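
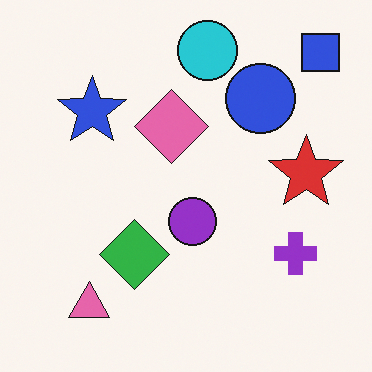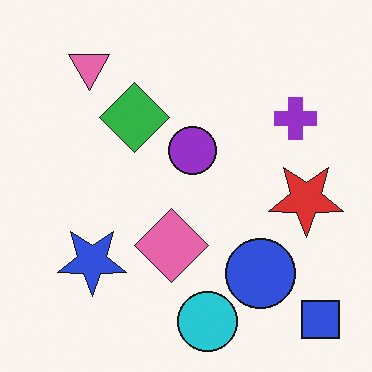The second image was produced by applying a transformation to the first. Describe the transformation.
The transformation is: flipped vertically (top ↔ bottom).

The cyan circle is in the top of the first image and the bottom of the second — shapes on opposite sides of the horizontal midline have swapped in a mirror flip.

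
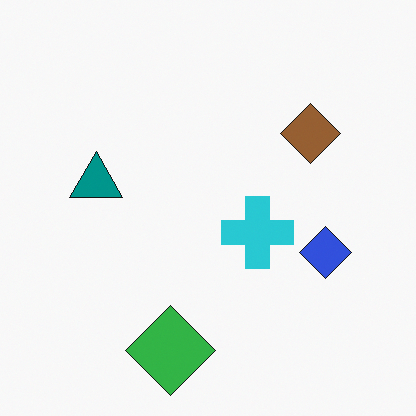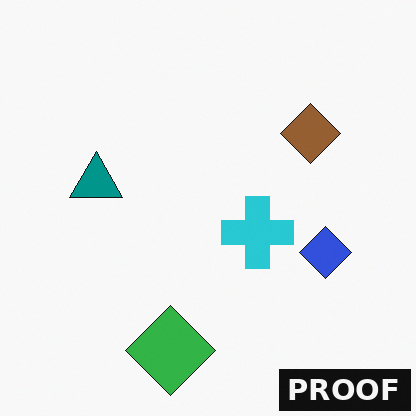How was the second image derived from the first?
The transformation is: watermarked with the text "PROOF" in the lower-right corner.

A dark label reading "PROOF" appears in the lower-right corner.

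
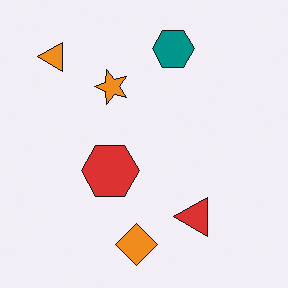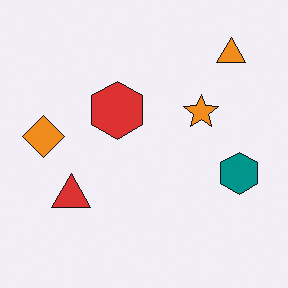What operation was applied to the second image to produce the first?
It was rotated 90° counter-clockwise.

The orange triangle sits in the top-right of the second image and the top-left of the first — consistent with a whole-image 90° counter-clockwise rotation.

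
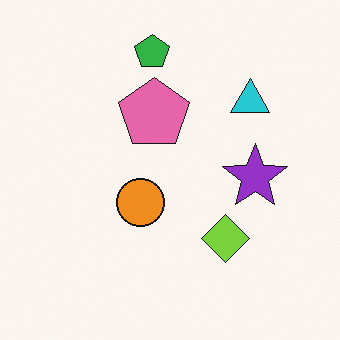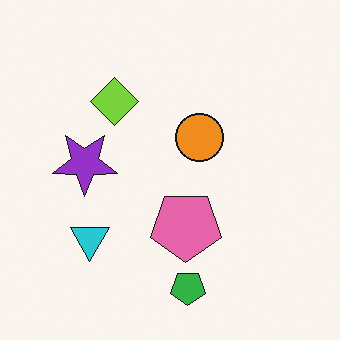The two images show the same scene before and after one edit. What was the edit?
The transformation is: rotated 180°.

The green pentagon sits in the top of the first image and the bottom of the second — consistent with a whole-image 180° rotation.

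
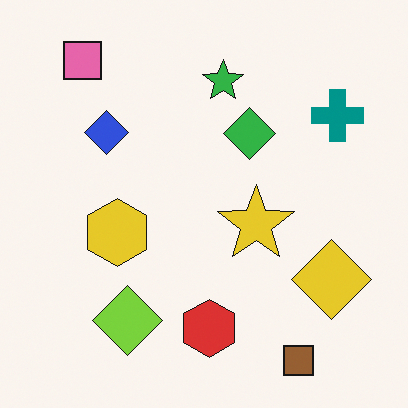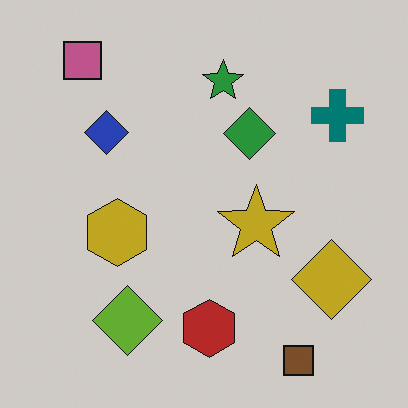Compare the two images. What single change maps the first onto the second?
The transformation is: slightly darkened.

Every pixel — background and shapes alike — is uniformly darkened.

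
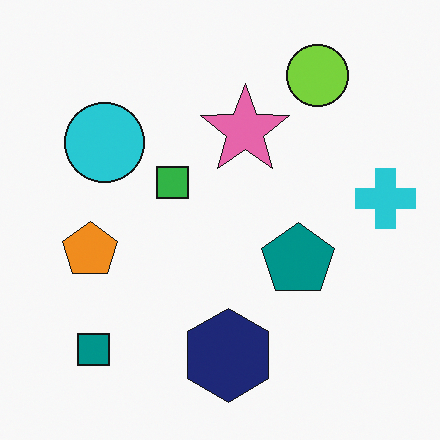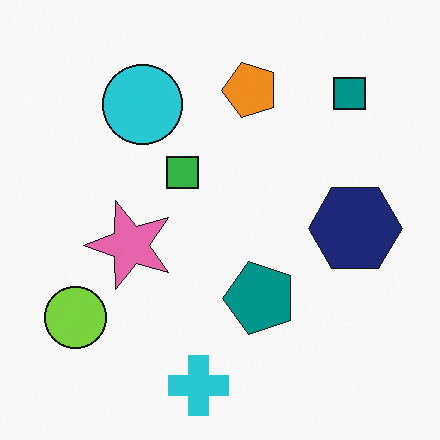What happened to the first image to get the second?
The second image is the first transposed (reflected across the top-left ↔ bottom-right diagonal).

Shapes have swapped their row and column positions — what was in the top-right is now in the bottom-left — a diagonal reflection.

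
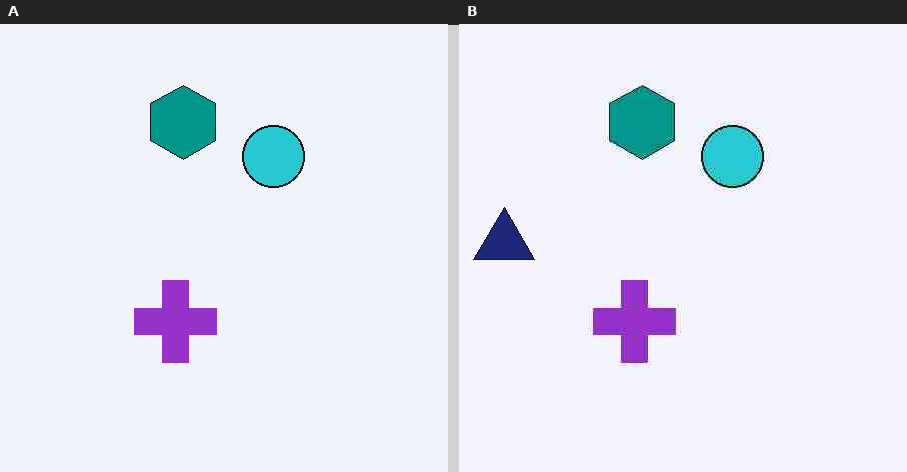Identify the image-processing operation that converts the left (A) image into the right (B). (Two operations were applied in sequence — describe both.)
This is the original image heavily JPEG-compressed with obvious blocking artifacts, then overlaid with an additional navy triangle.

Blocky 8×8 compression artifacts appear around shape edges and the flat background shows ringing — characteristic JPEG degradation. A navy triangle appears in the right (B) image that is absent from the left (A).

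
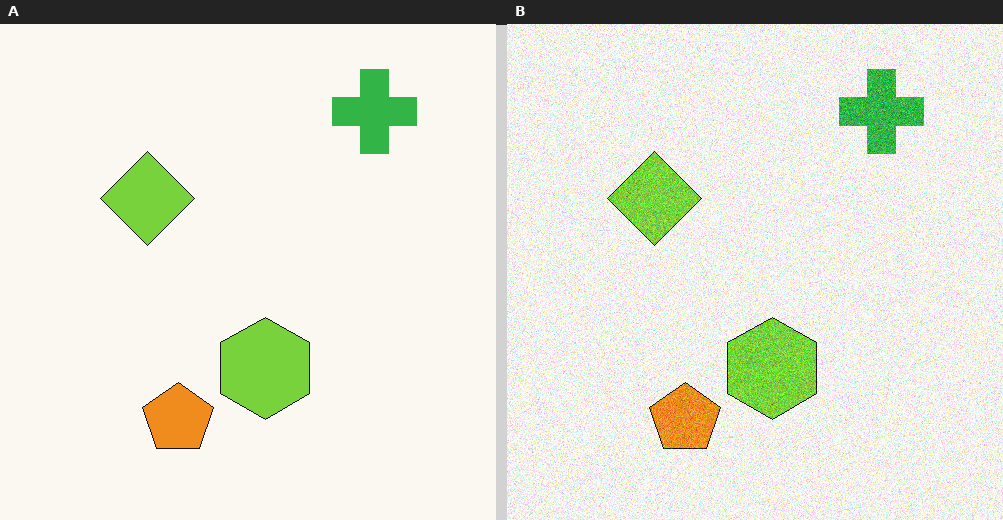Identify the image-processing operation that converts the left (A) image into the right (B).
It was degraded with visible gaussian noise.

Random speckle covers the whole image, including the flat background.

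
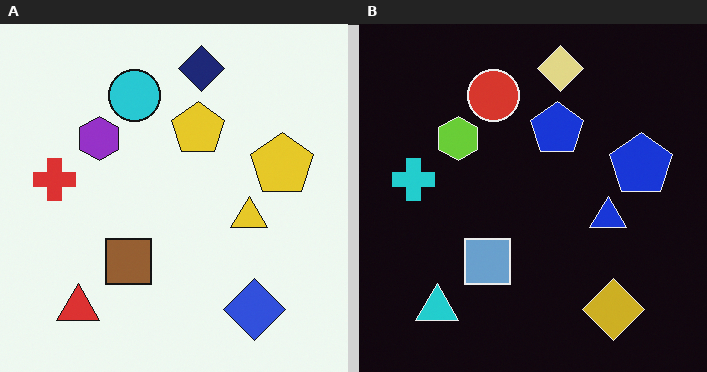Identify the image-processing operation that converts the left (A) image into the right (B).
The right (B) image is the left (A) color-inverted (negative).

The light background has become dark and every shape's color is its complement — a photographic negative.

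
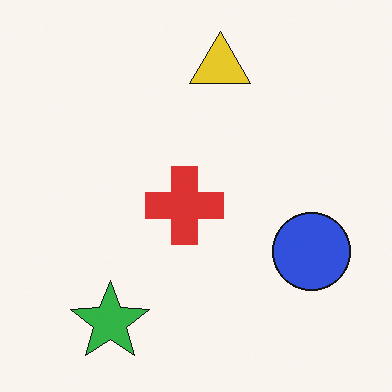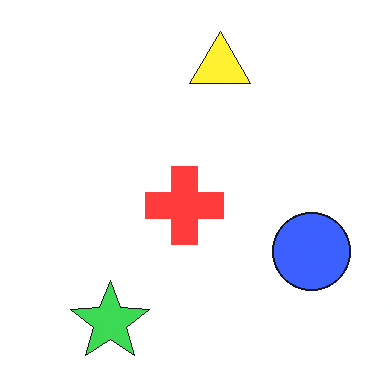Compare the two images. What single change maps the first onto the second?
The image was brightened a little.

Every pixel — background and shapes alike — is uniformly brightened.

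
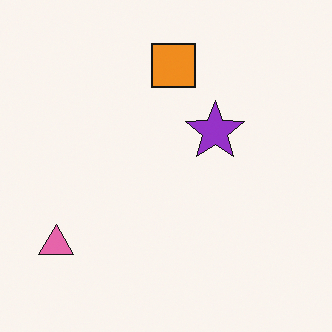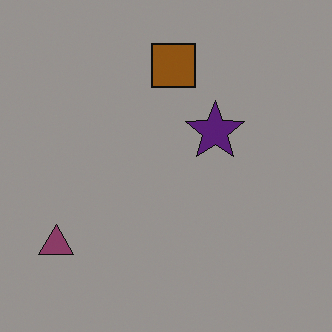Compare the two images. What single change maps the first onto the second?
This is the original image noticeably darkened.

Every pixel — background and shapes alike — is uniformly darkened.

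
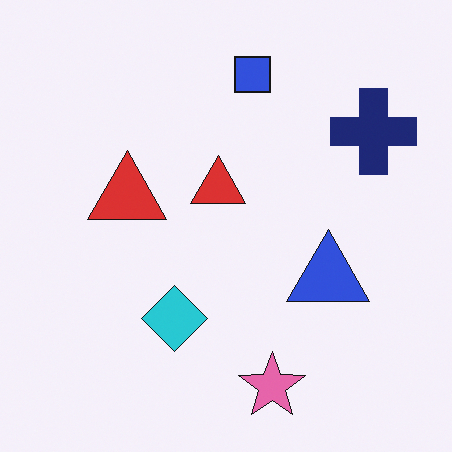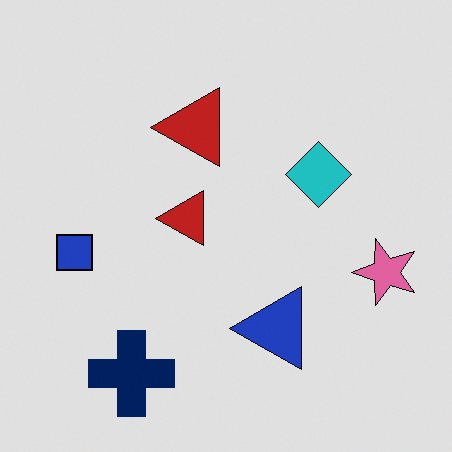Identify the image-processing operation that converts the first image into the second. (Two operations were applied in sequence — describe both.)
The second image is the first transposed (reflected across the top-left ↔ bottom-right diagonal), then moderately posterized.

Shapes have swapped their row and column positions — what was in the top-right is now in the bottom-left — a diagonal reflection. Each flat color has snapped to a coarser quantized level — most visibly, the near-white background has dropped to a flat grey.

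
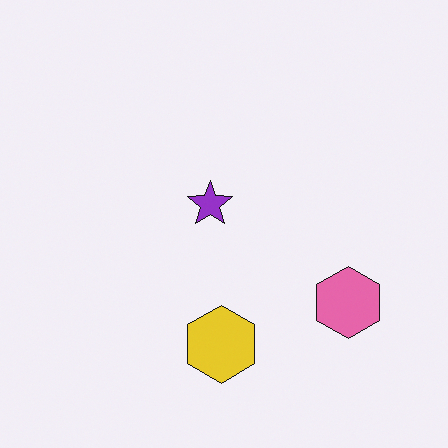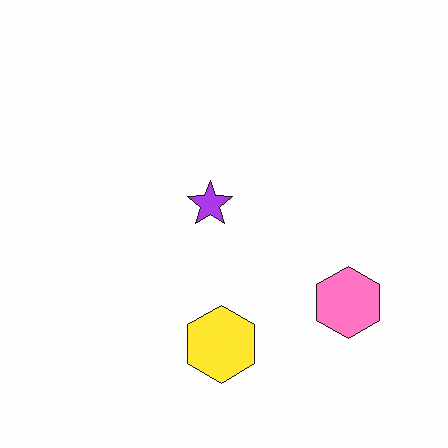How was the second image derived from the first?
The image was slightly brightened.

Every pixel — background and shapes alike — is uniformly brightened.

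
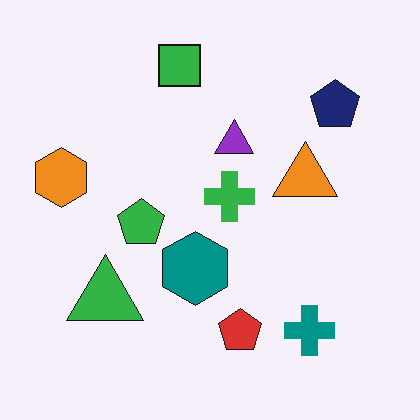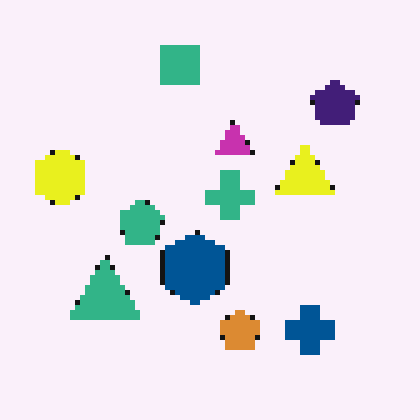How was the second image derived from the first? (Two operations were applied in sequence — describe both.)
The image was mildly pixelated, then hue-shifted slightly.

Shapes are reduced to large square blocks; fine edges and outlines are lost — a downscale-then-upscale (mosaic) effect. Every shape's color has rotated by the same amount around the hue wheel — a uniform hue shift.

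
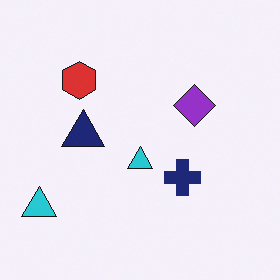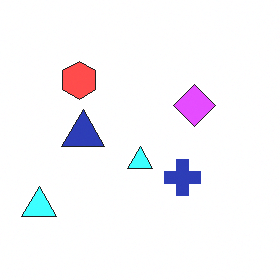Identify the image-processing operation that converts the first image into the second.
The image was substantially brightened.

Every pixel — background and shapes alike — is uniformly brightened.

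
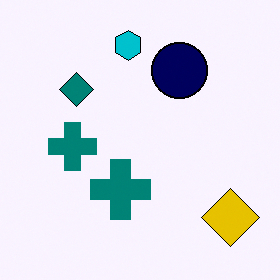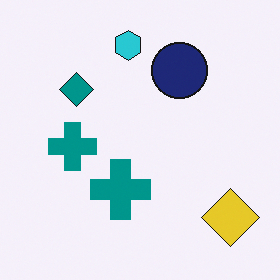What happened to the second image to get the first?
It was given slightly increased contrast.

Tones are pushed away from mid-grey across the whole image — a global contrast change.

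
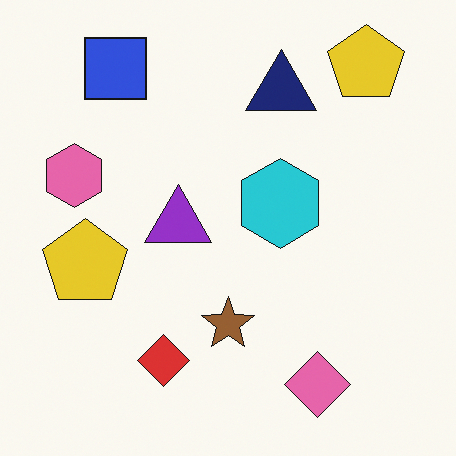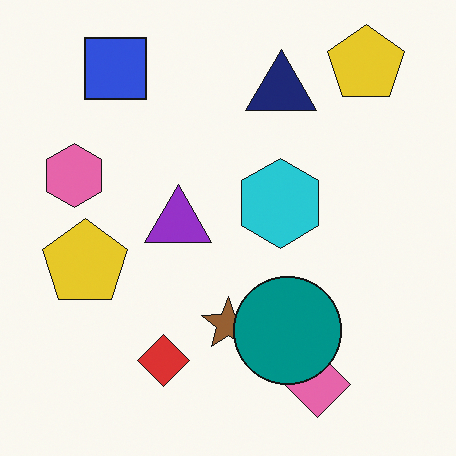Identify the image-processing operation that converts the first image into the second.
The transformation is: overlaid with an additional teal circle.

A teal circle appears in the second image that is absent from the first.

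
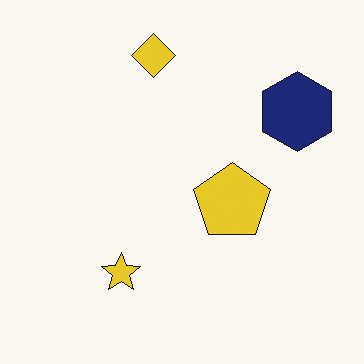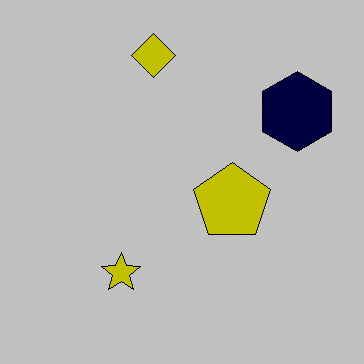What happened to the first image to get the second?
The image was heavily posterized to just a handful of flat colors.

Each flat color has snapped to a coarser quantized level — most visibly, the near-white background has dropped to a flat grey.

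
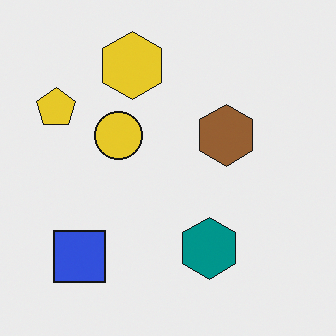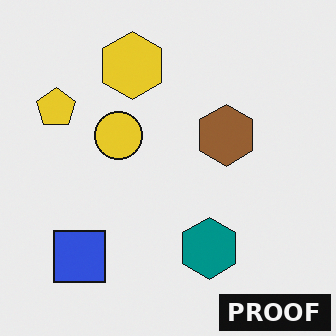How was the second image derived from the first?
The transformation is: watermarked with the text "PROOF" in the lower-right corner.

A dark label reading "PROOF" appears in the lower-right corner.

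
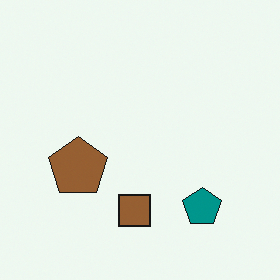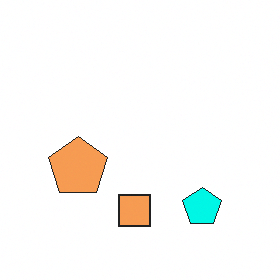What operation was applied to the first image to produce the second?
The image was brightened a lot.

Every pixel — background and shapes alike — is uniformly brightened.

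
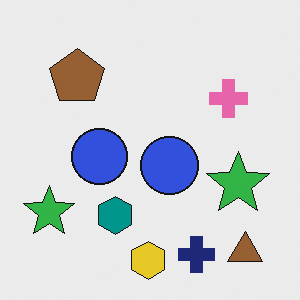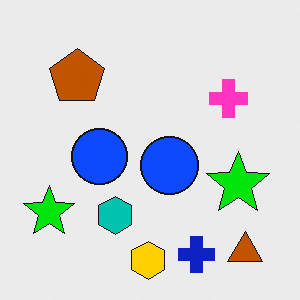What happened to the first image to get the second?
The image was heavily oversaturated.

All colors are more vivid — a global saturation change.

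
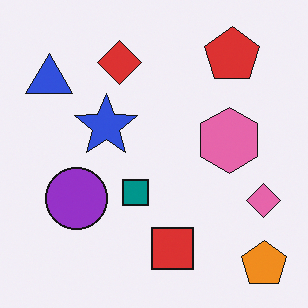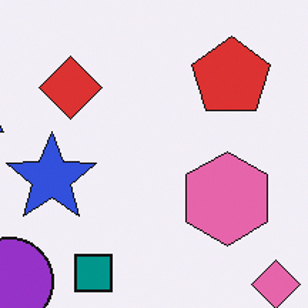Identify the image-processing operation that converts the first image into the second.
The second image is the first cropped slightly and scaled back up.

The visible shapes are larger and the field of view is narrower; shapes near the original edges may be partly or wholly outside the frame — a crop-and-rescale.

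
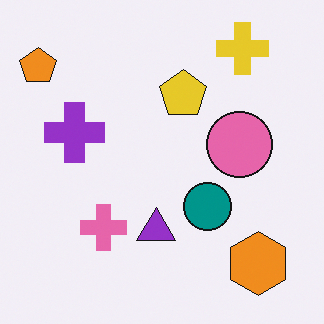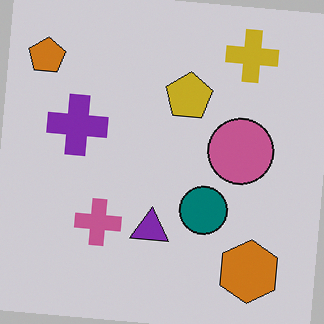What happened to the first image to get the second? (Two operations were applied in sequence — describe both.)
It was darkened a little, then rotated clockwise by a few degrees.

Every pixel — background and shapes alike — is uniformly darkened. Every shape is tilted by the same angle and the image corners show triangular fill wedges — a whole-image rotation by a non-right angle.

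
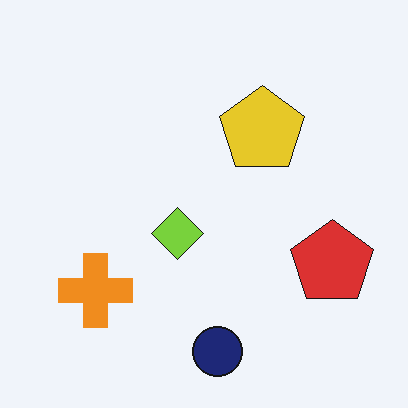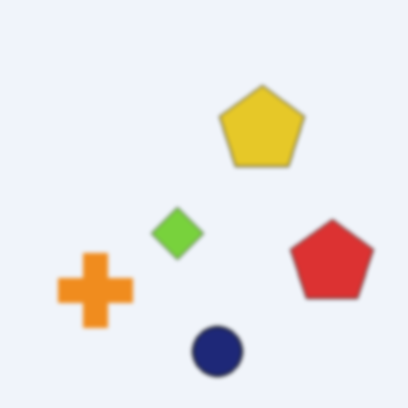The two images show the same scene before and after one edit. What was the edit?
The second image is the first given a subtle gaussian blur.

Shape edges and outlines are uniformly softened across the whole image.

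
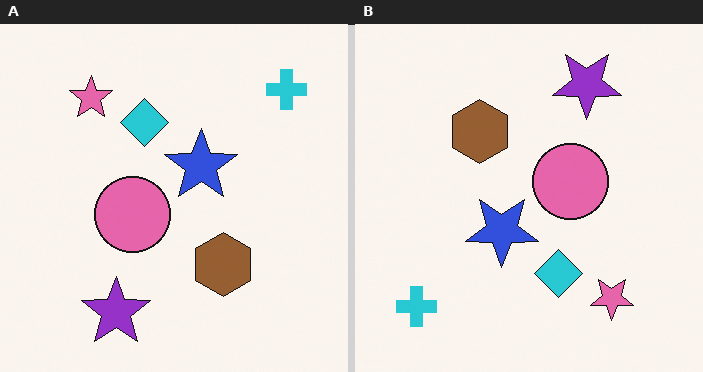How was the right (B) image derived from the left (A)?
This is the original image rotated 180°.

The cyan cross sits in the top-right of the left (A) image and the bottom-left of the right (B) — consistent with a whole-image 180° rotation.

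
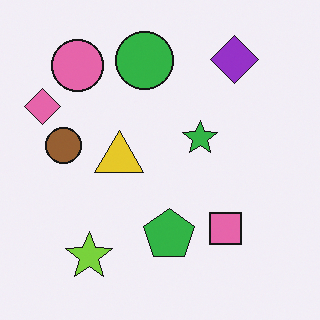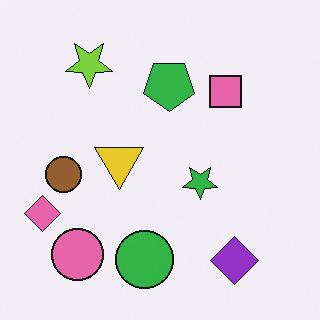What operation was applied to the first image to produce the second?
This is the original image flipped vertically (top ↔ bottom).

The purple diamond is in the top-right of the first image and the bottom-right of the second — shapes on opposite sides of the horizontal midline have swapped in a mirror flip.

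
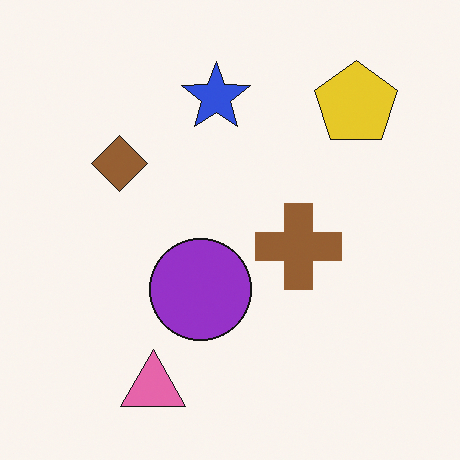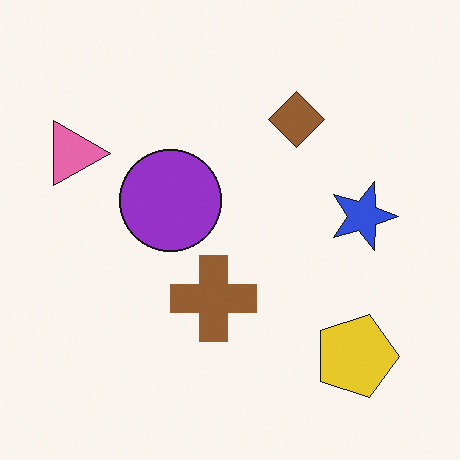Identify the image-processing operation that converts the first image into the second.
It was rotated 90° clockwise.

The yellow pentagon sits in the top-right of the first image and the bottom-right of the second — consistent with a whole-image 90° clockwise rotation.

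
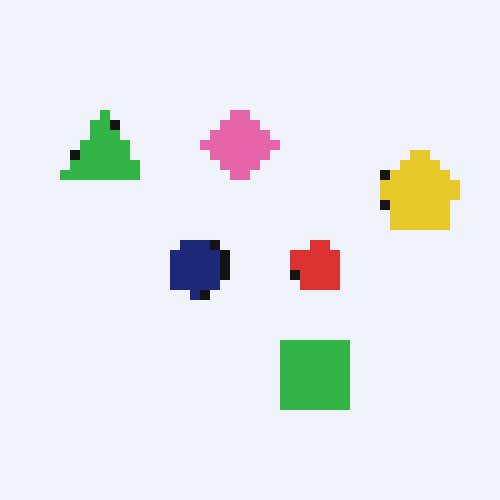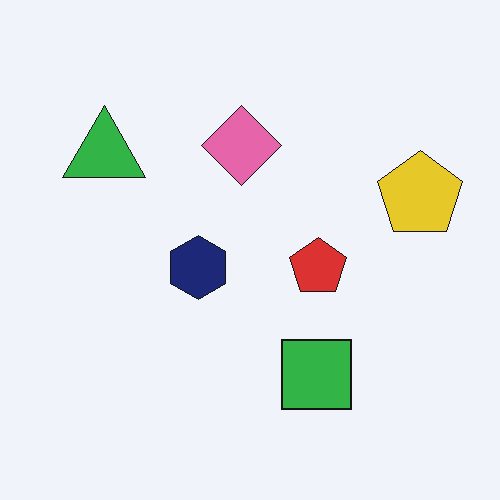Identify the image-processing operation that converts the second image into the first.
The image was coarsely pixelated.

Shapes are reduced to large square blocks; fine edges and outlines are lost — a downscale-then-upscale (mosaic) effect.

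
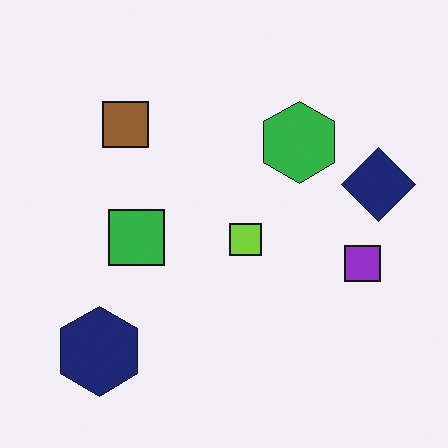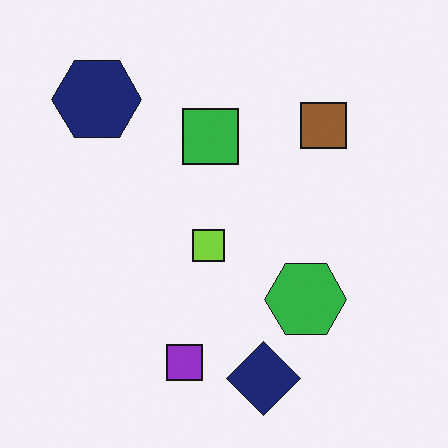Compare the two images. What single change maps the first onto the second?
The transformation is: rotated 90° clockwise.

The navy hexagon sits in the bottom-left of the first image and the top-left of the second — consistent with a whole-image 90° clockwise rotation.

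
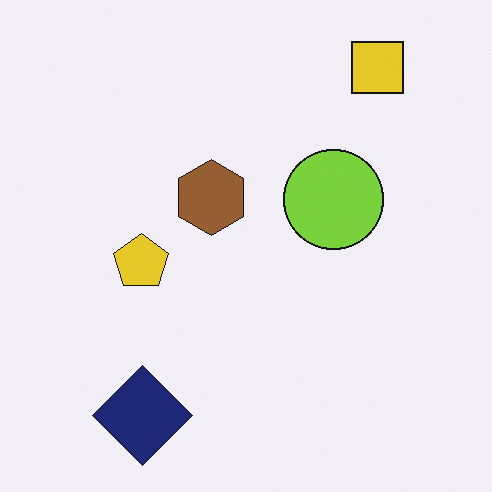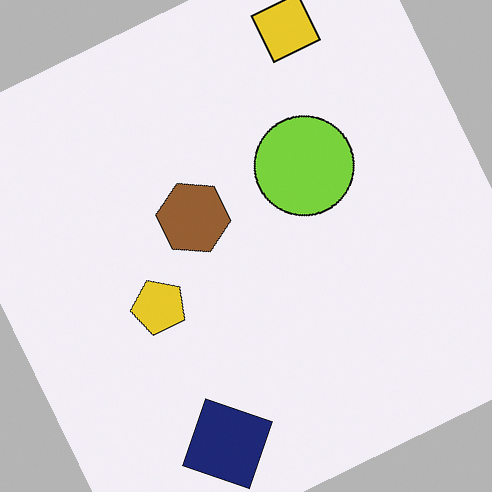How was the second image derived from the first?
This is the original image rotated counter-clockwise by a clearly visible amount.

Every shape is tilted by the same angle and the image corners show triangular fill wedges — a whole-image rotation by a non-right angle.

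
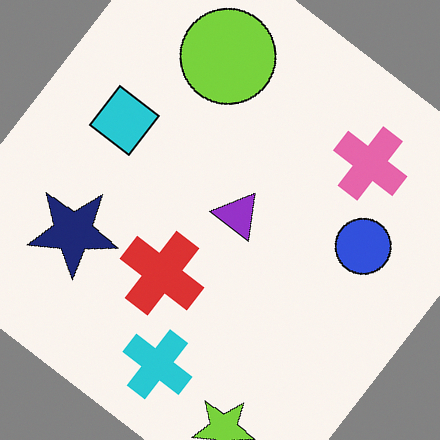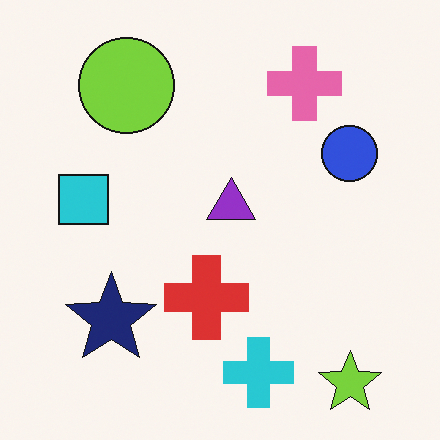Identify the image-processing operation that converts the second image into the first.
The transformation is: rotated clockwise by a large amount — several tens of degrees.

Every shape is tilted by the same angle and the image corners show triangular fill wedges — a whole-image rotation by a non-right angle.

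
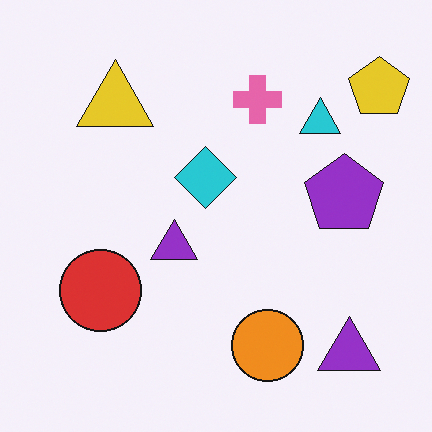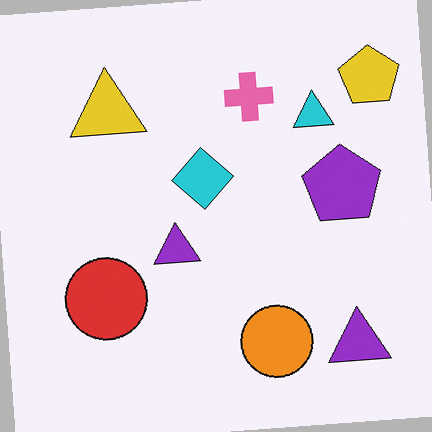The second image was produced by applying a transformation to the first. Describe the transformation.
The transformation is: rotated counter-clockwise by a small amount.

Every shape is tilted by the same angle and the image corners show triangular fill wedges — a whole-image rotation by a non-right angle.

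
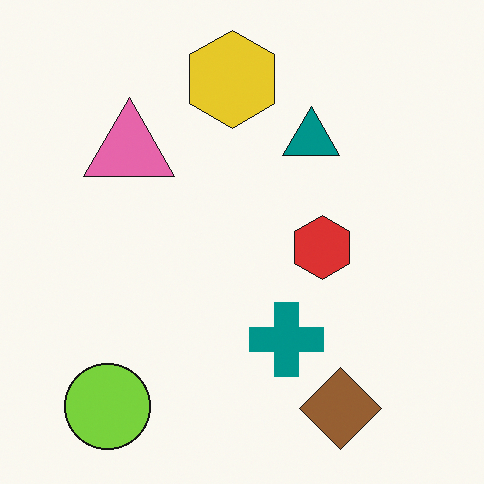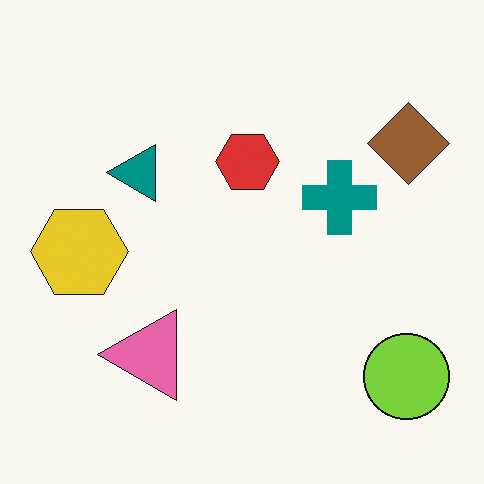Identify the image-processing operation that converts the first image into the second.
The image was rotated 90° counter-clockwise.

The lime circle sits in the bottom-left of the first image and the bottom-right of the second — consistent with a whole-image 90° counter-clockwise rotation.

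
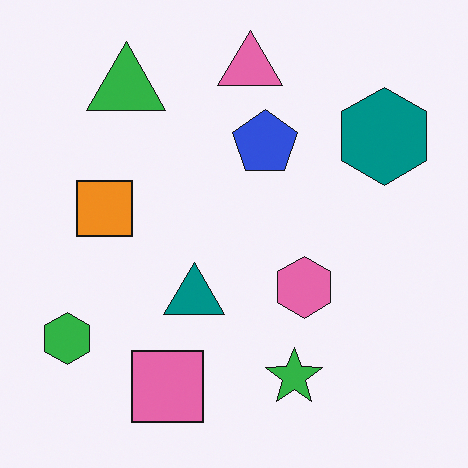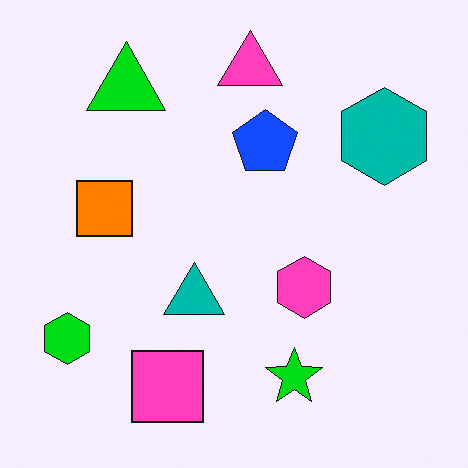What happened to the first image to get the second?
The transformation is: heavily oversaturated.

All colors are more vivid — a global saturation change.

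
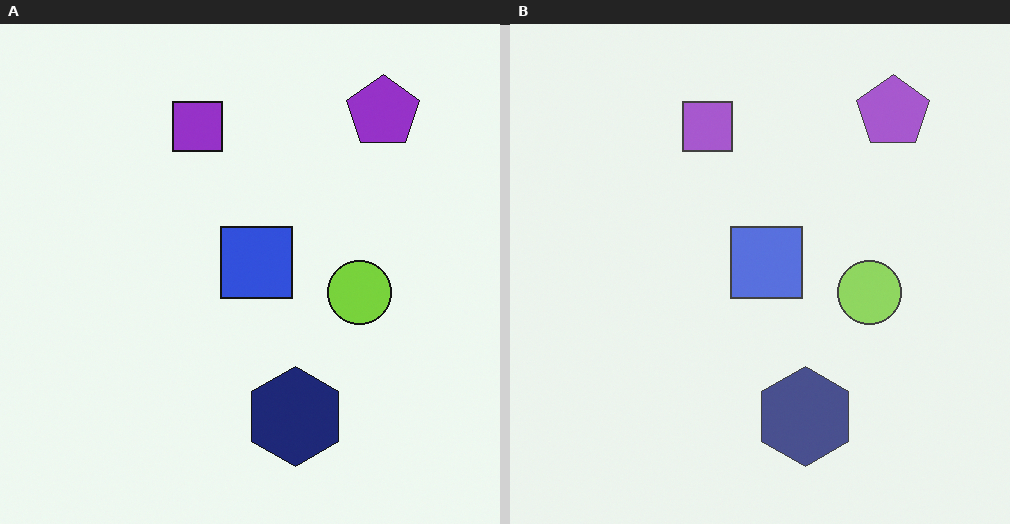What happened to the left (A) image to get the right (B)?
This is the original image given slightly reduced contrast.

Tones are pushed toward mid-grey across the whole image — a global contrast change.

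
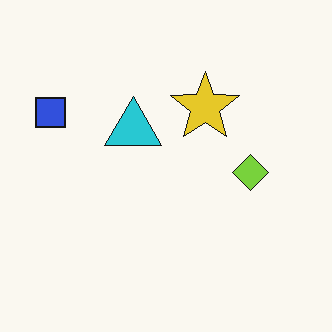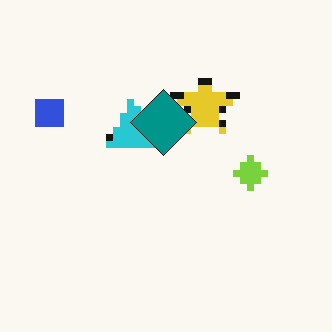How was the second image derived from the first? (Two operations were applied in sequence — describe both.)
It was pixelated into visible square blocks, then overlaid with an additional teal diamond.

Shapes are reduced to large square blocks; fine edges and outlines are lost — a downscale-then-upscale (mosaic) effect. A teal diamond appears in the second image that is absent from the first.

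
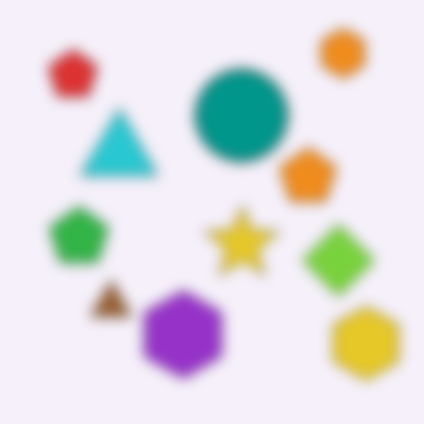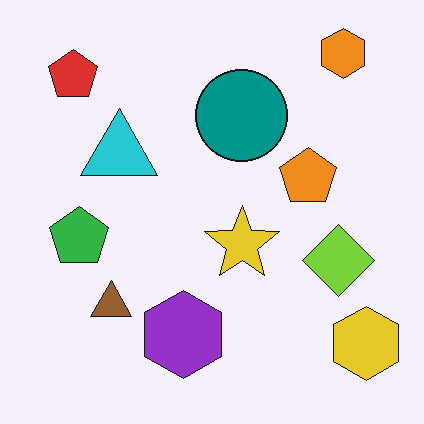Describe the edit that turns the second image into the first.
This is the original image heavily blurred.

Shape edges and outlines are uniformly softened across the whole image.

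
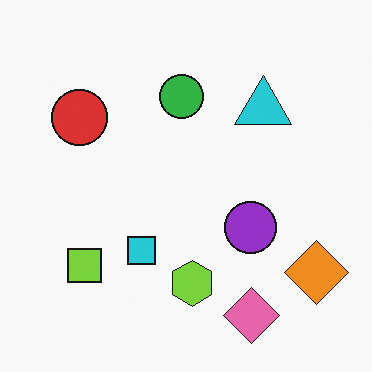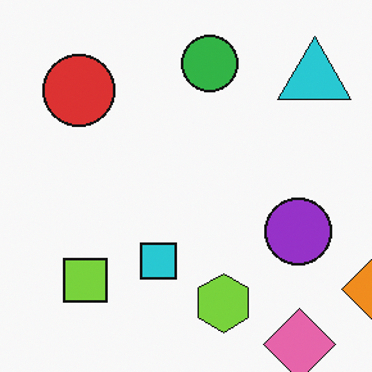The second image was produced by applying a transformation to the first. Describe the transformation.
It was cropped slightly and scaled back up.

The visible shapes are larger and the field of view is narrower; shapes near the original edges may be partly or wholly outside the frame — a crop-and-rescale.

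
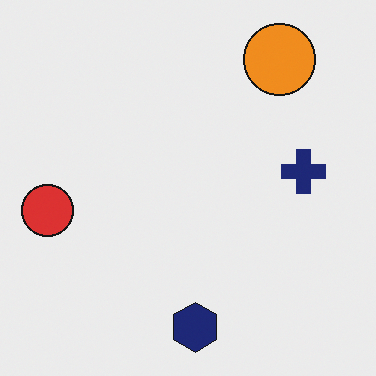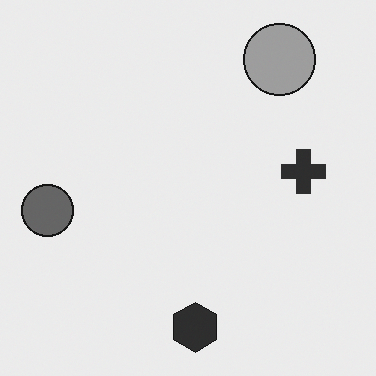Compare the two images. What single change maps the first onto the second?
The image was converted to grayscale.

All color is removed — every shape is now a shade of grey.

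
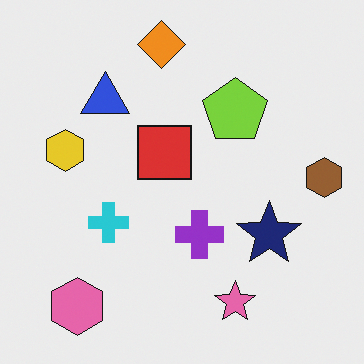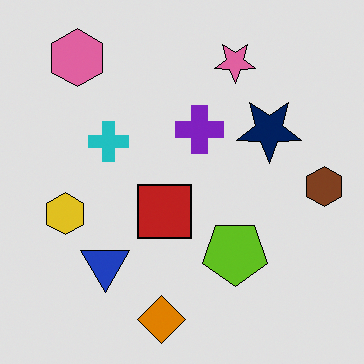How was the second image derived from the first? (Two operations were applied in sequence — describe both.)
This is the original image flipped vertically (top ↔ bottom), then moderately posterized.

The orange diamond is in the top of the first image and the bottom of the second — shapes on opposite sides of the horizontal midline have swapped in a mirror flip. Each flat color has snapped to a coarser quantized level — most visibly, the near-white background has dropped to a flat grey.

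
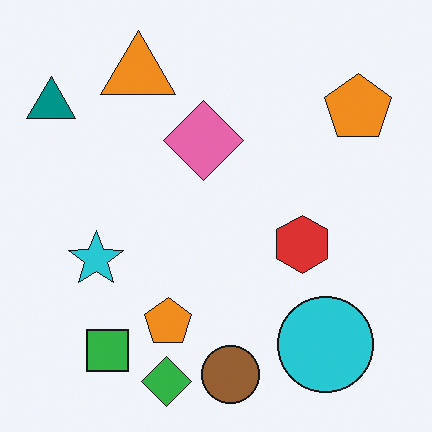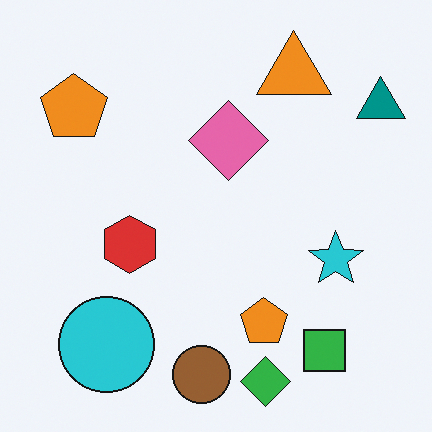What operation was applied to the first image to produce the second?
The second image is the first flipped horizontally (left ↔ right).

The teal triangle is in the top-left of the first image and the top-right of the second — shapes on opposite sides of the vertical midline have swapped in a mirror flip.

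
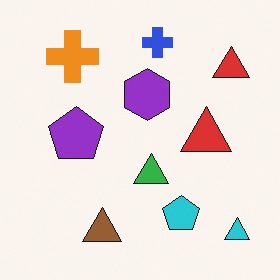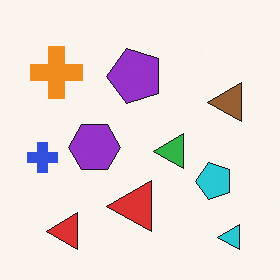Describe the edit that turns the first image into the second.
The second image is the first transposed (reflected across the top-left ↔ bottom-right diagonal).

Shapes have swapped their row and column positions — what was in the top-right is now in the bottom-left — a diagonal reflection.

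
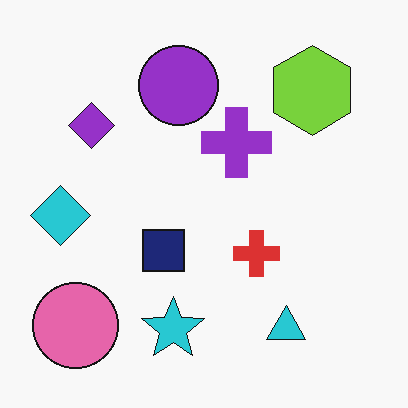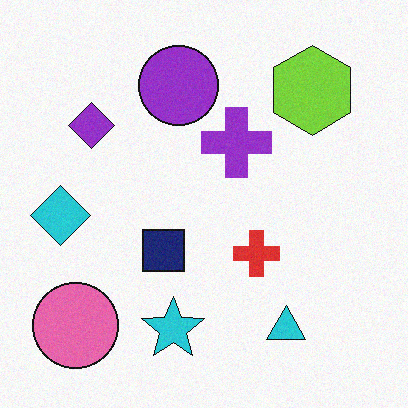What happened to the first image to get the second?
The image was degraded with light additive noise.

Random speckle covers the whole image, including the flat background.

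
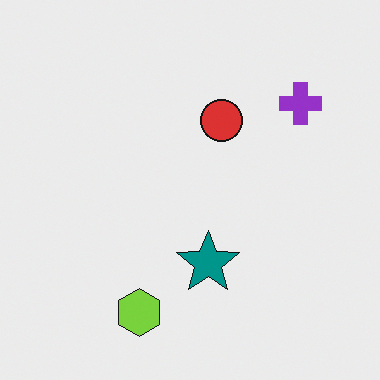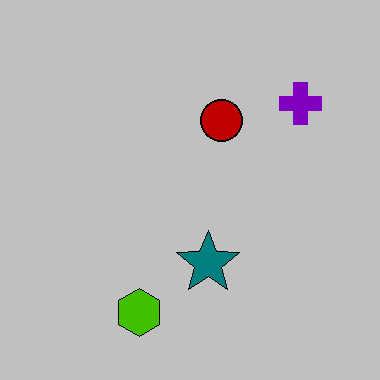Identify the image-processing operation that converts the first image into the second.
This is the original image heavily posterized to just a handful of flat colors.

Each flat color has snapped to a coarser quantized level — most visibly, the near-white background has dropped to a flat grey.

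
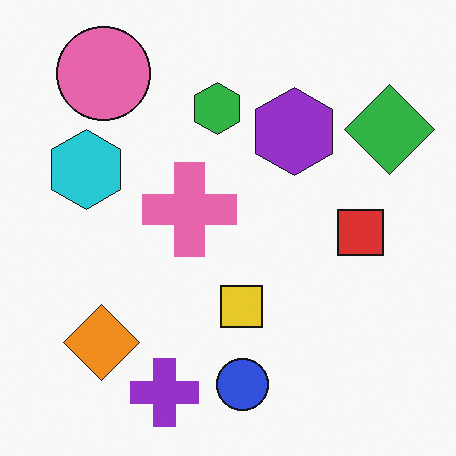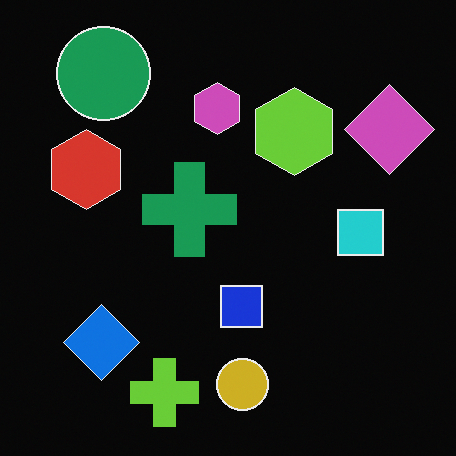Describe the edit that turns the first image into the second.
The transformation is: color-inverted (negative).

The light background has become dark and every shape's color is its complement — a photographic negative.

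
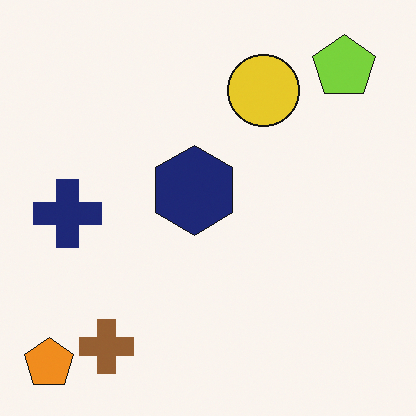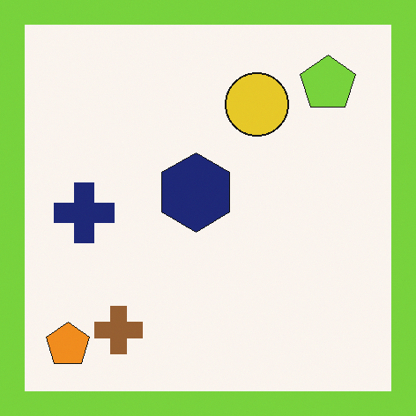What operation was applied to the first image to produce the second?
The transformation is: framed with a lime border.

A solid lime frame runs around the edge of the second image, with the content slightly shrunk inside it.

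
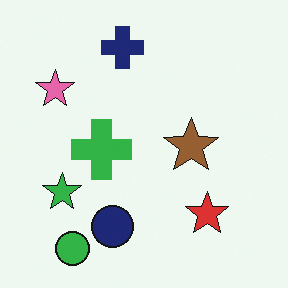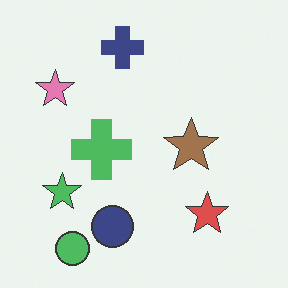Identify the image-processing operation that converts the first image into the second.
It was given slightly reduced contrast.

Tones are pushed toward mid-grey across the whole image — a global contrast change.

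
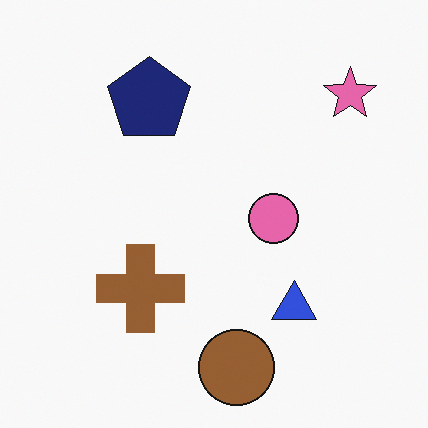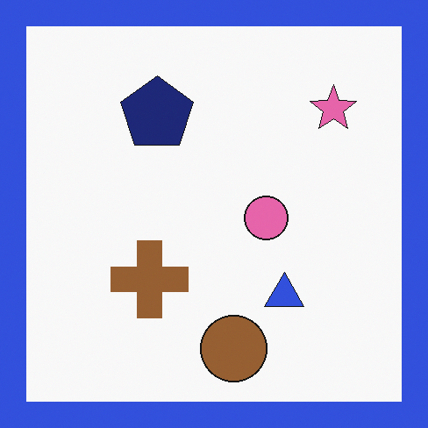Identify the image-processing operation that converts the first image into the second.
This is the original image framed with a blue border.

A solid blue frame runs around the edge of the second image, with the content slightly shrunk inside it.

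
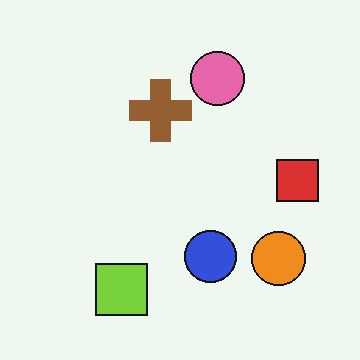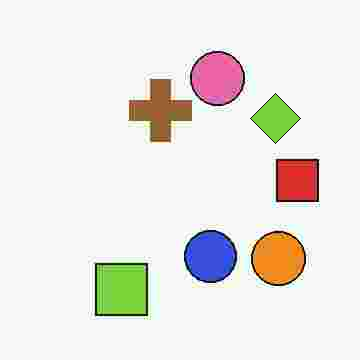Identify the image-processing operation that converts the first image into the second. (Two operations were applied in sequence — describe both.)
It was heavily JPEG-compressed with obvious blocking artifacts, then overlaid with an additional lime diamond.

Blocky 8×8 compression artifacts appear around shape edges and the flat background shows ringing — characteristic JPEG degradation. A lime diamond appears in the second image that is absent from the first.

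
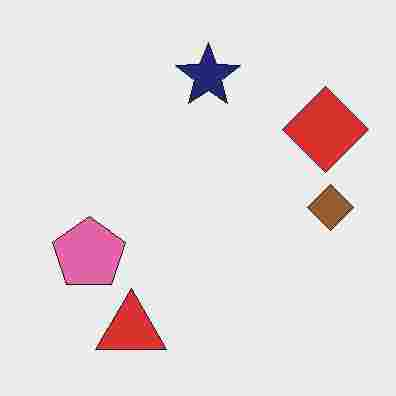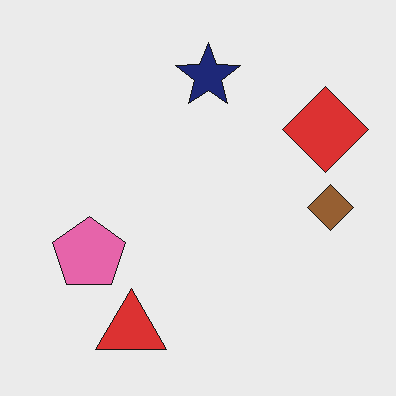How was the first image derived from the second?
The image was degraded with heavy JPEG compression.

Blocky 8×8 compression artifacts appear around shape edges and the flat background shows ringing — characteristic JPEG degradation.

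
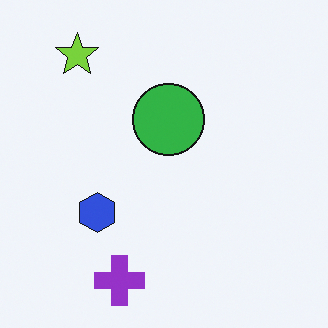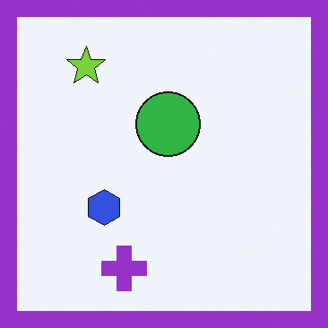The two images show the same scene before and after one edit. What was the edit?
The image was framed with a purple border.

A solid purple frame runs around the edge of the second image, with the content slightly shrunk inside it.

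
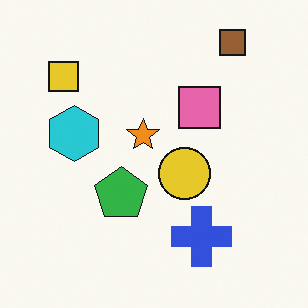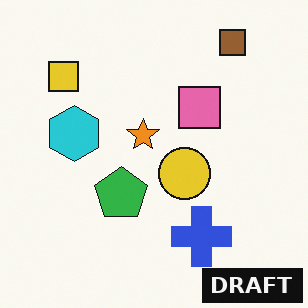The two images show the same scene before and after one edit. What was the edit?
The image was watermarked with the text "DRAFT" in the lower-right corner.

A dark label reading "DRAFT" appears in the lower-right corner.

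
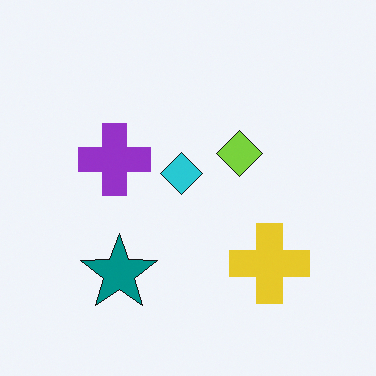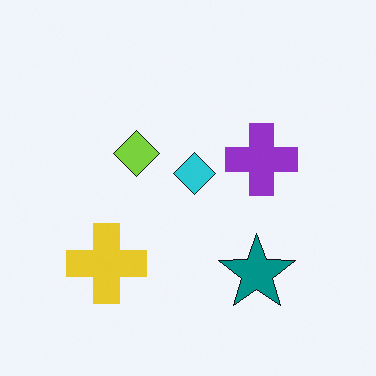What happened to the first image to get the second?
This is the original image flipped horizontally (left ↔ right).

The yellow cross is in the bottom-right of the first image and the bottom-left of the second — shapes on opposite sides of the vertical midline have swapped in a mirror flip.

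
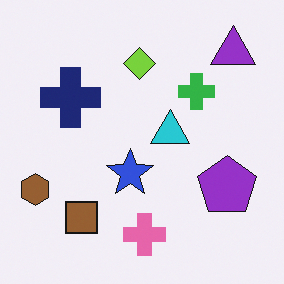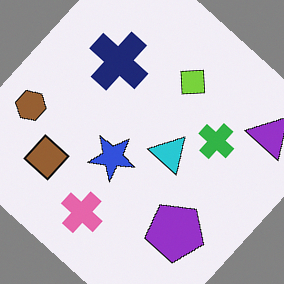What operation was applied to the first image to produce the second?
Rotated clockwise by a large amount — several tens of degrees.

Every shape is tilted by the same angle and the image corners show triangular fill wedges — a whole-image rotation by a non-right angle.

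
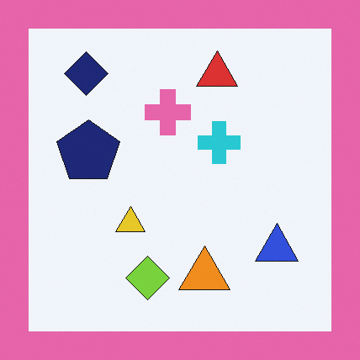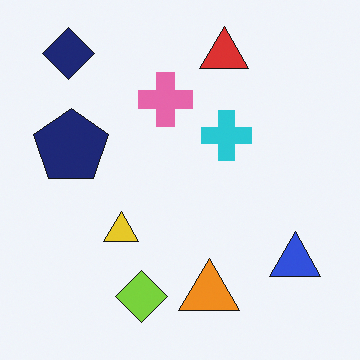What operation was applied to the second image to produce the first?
This is the original image framed with a pink border.

A solid pink frame runs around the edge of the first image, with the content slightly shrunk inside it.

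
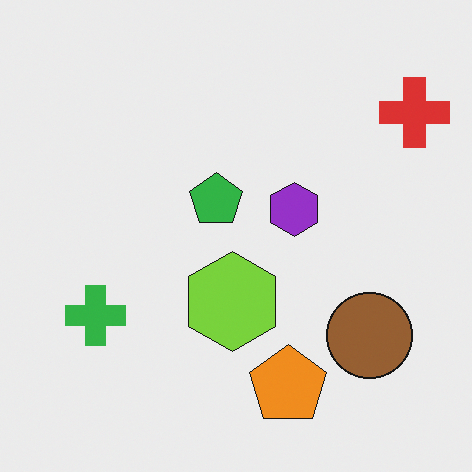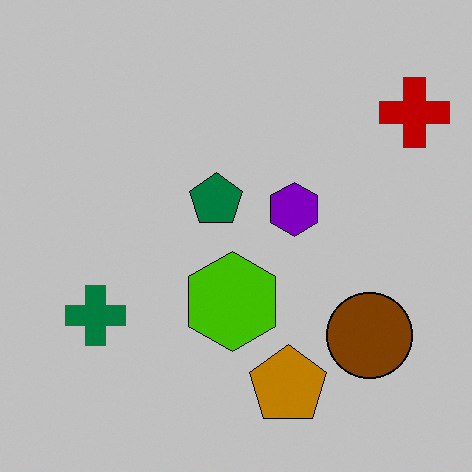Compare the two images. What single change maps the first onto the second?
This is the original image heavily posterized to just a handful of flat colors.

Each flat color has snapped to a coarser quantized level — most visibly, the near-white background has dropped to a flat grey.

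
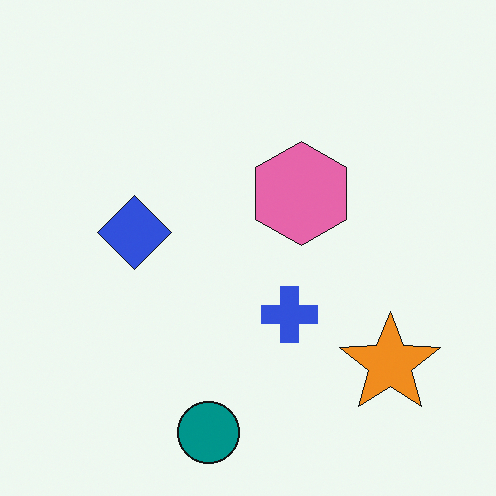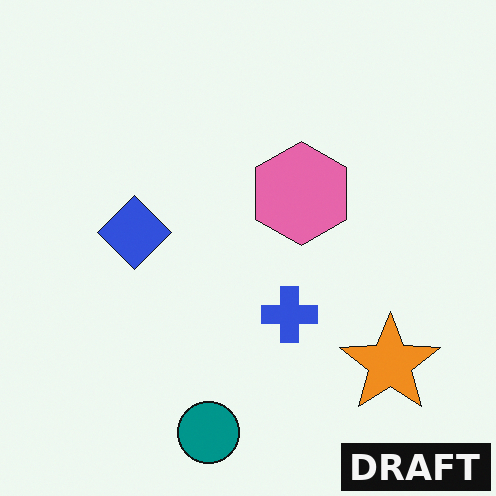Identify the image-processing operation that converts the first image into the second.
It was watermarked with the text "DRAFT" in the lower-right corner.

A dark label reading "DRAFT" appears in the lower-right corner.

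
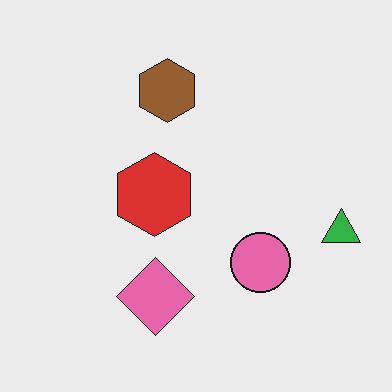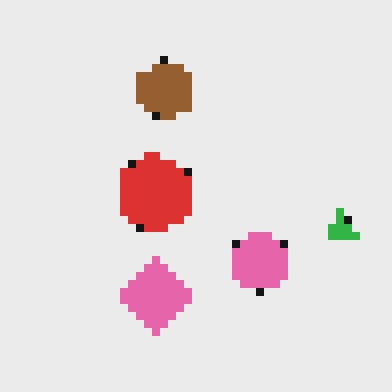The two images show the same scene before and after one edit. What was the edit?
The transformation is: pixelated into visible square blocks.

Shapes are reduced to large square blocks; fine edges and outlines are lost — a downscale-then-upscale (mosaic) effect.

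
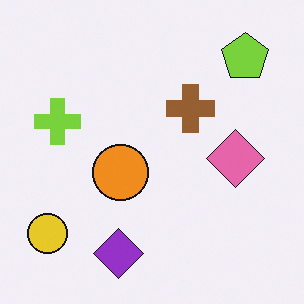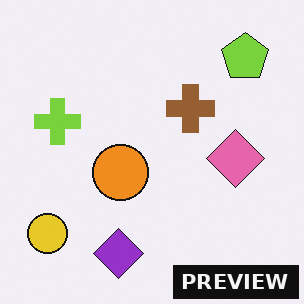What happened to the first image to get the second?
The transformation is: watermarked with the text "PREVIEW" in the lower-right corner.

A dark label reading "PREVIEW" appears in the lower-right corner.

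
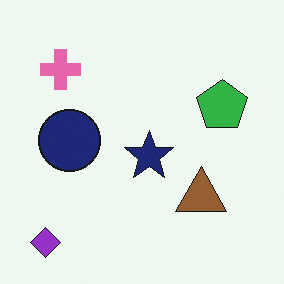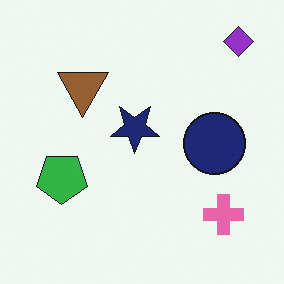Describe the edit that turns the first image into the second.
This is the original image rotated 180°.

The purple diamond sits in the bottom-left of the first image and the top-right of the second — consistent with a whole-image 180° rotation.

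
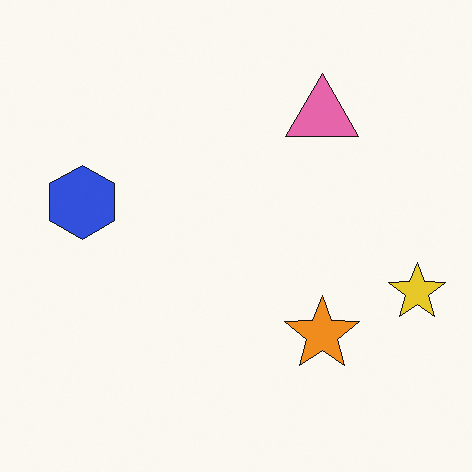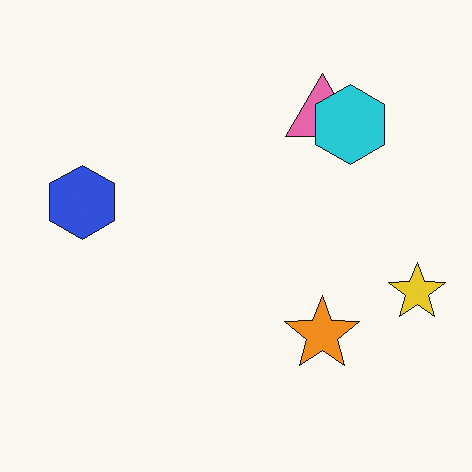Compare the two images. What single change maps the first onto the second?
The transformation is: overlaid with an additional cyan hexagon.

A cyan hexagon appears in the second image that is absent from the first.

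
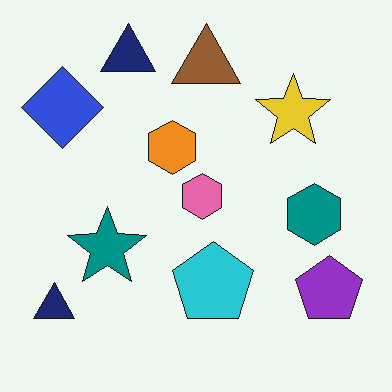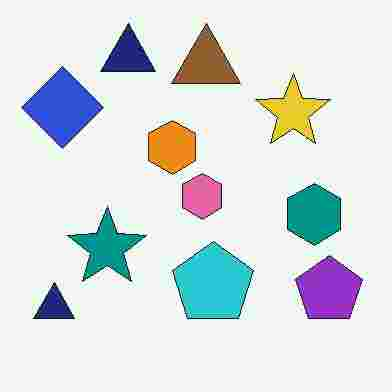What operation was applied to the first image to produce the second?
This is the original image degraded with heavy JPEG compression.

Blocky 8×8 compression artifacts appear around shape edges and the flat background shows ringing — characteristic JPEG degradation.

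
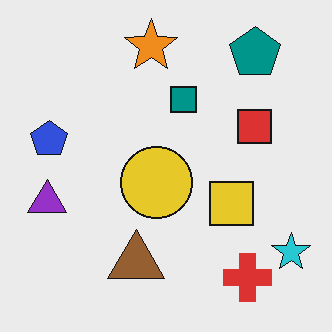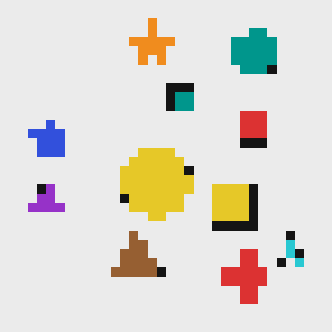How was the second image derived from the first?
The image was heavily pixelated into large blocks.

Shapes are reduced to large square blocks; fine edges and outlines are lost — a downscale-then-upscale (mosaic) effect.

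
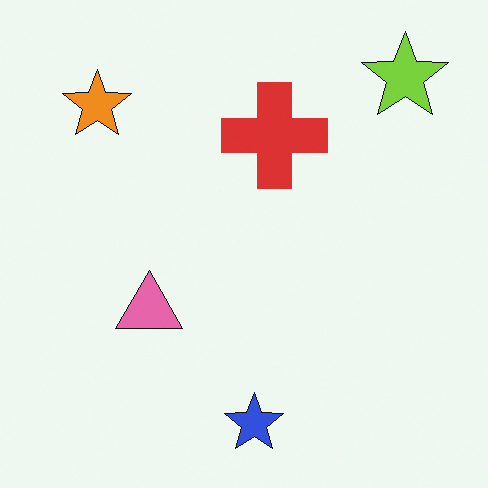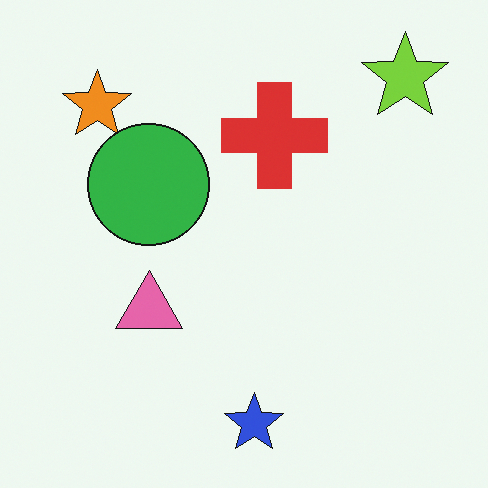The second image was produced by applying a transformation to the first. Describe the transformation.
The transformation is: overlaid with an additional green circle.

A green circle appears in the second image that is absent from the first.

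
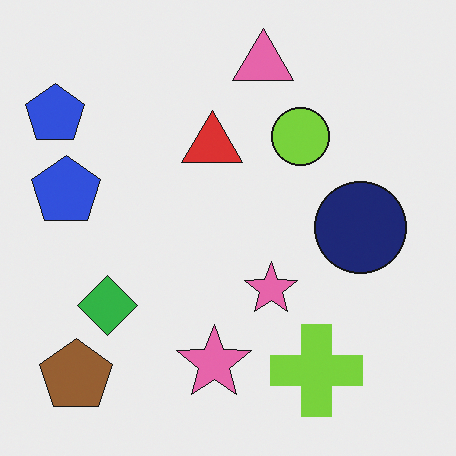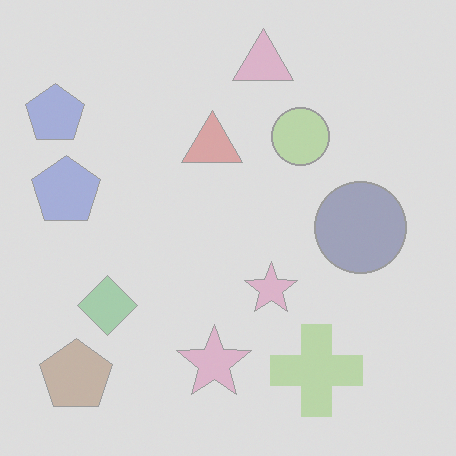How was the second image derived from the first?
Given much lower contrast.

Tones are pushed toward mid-grey across the whole image — a global contrast change.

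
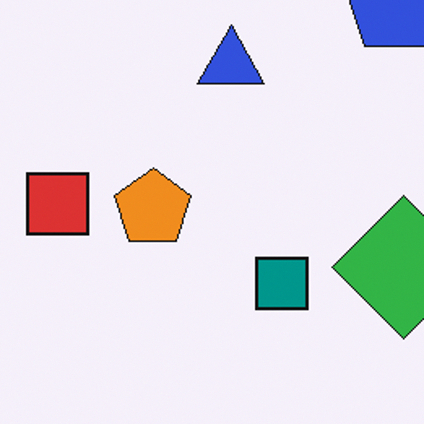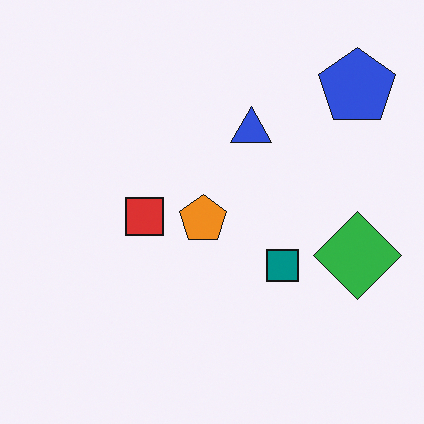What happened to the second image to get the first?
Cropped to a noticeably smaller region and rescaled.

The visible shapes are larger and the field of view is narrower; shapes near the original edges may be partly or wholly outside the frame — a crop-and-rescale.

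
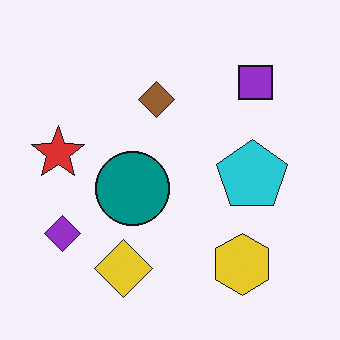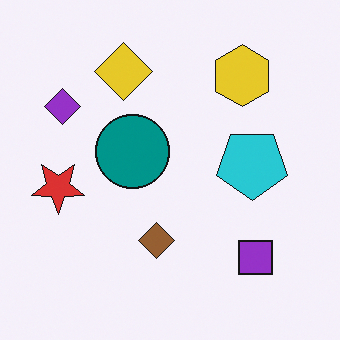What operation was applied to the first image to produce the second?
The second image is the first flipped vertically (top ↔ bottom).

The yellow diamond is in the bottom of the first image and the top of the second — shapes on opposite sides of the horizontal midline have swapped in a mirror flip.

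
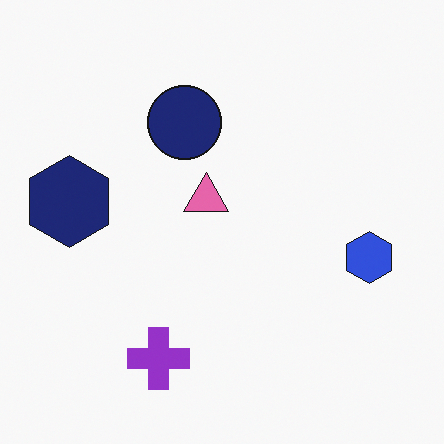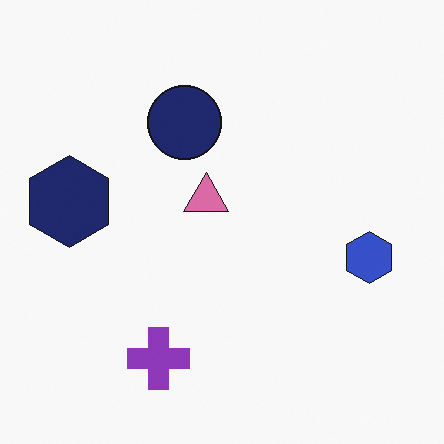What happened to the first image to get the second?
This is the original image slightly desaturated.

All colors are more muted and greyish — a global saturation change.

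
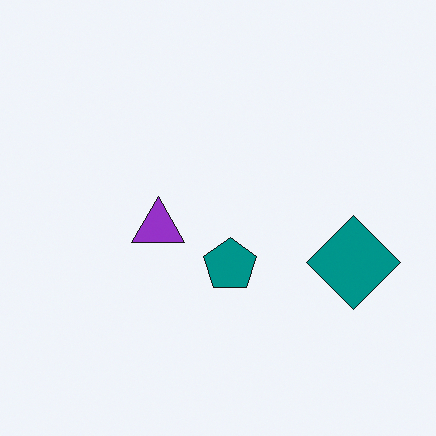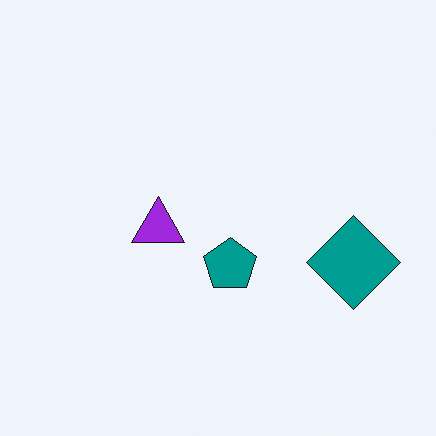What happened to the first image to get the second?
The transformation is: slightly oversaturated.

All colors are more vivid — a global saturation change.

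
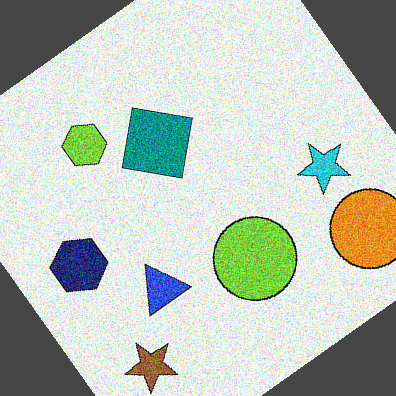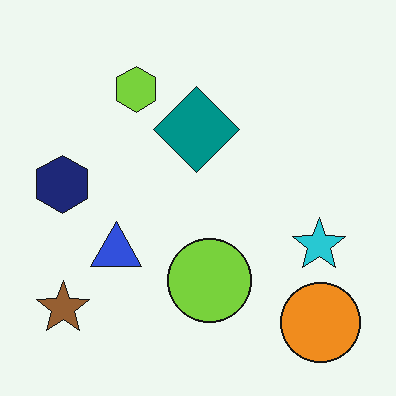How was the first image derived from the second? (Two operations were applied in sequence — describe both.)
The transformation is: degraded with a thick layer of grain, then rotated counter-clockwise by a large amount — several tens of degrees.

Random speckle covers the whole image, including the flat background. Every shape is tilted by the same angle and the image corners show triangular fill wedges — a whole-image rotation by a non-right angle.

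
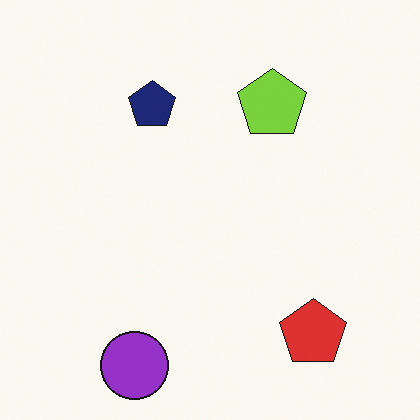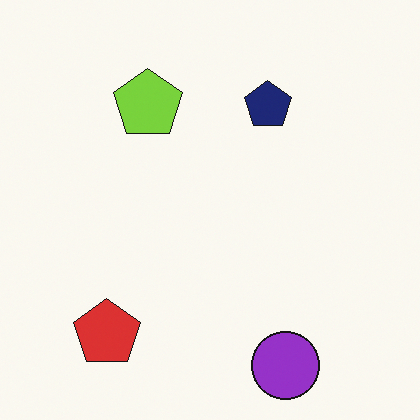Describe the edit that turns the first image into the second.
The image was flipped horizontally (left ↔ right).

The red pentagon is in the bottom-right of the first image and the bottom-left of the second — shapes on opposite sides of the vertical midline have swapped in a mirror flip.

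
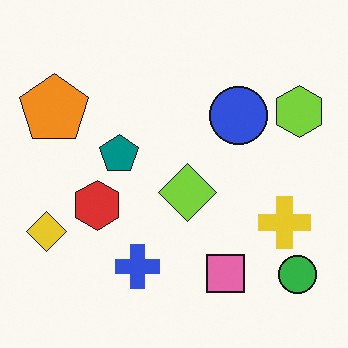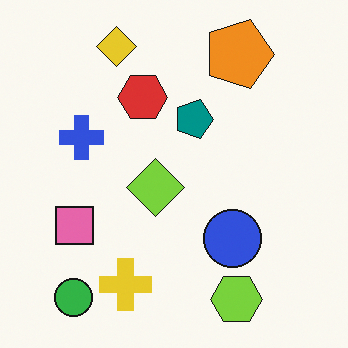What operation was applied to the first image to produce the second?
The second image is the first rotated 90° clockwise.

The green circle sits in the bottom-right of the first image and the bottom-left of the second — consistent with a whole-image 90° clockwise rotation.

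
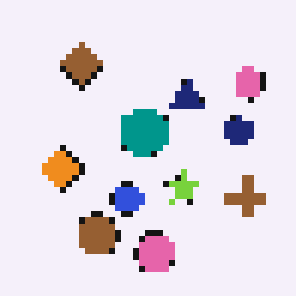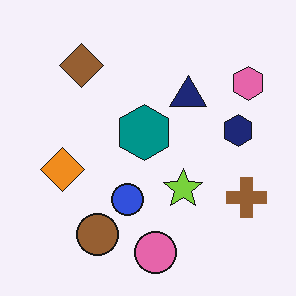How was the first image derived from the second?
The first image is the second pixelated into visible square blocks.

Shapes are reduced to large square blocks; fine edges and outlines are lost — a downscale-then-upscale (mosaic) effect.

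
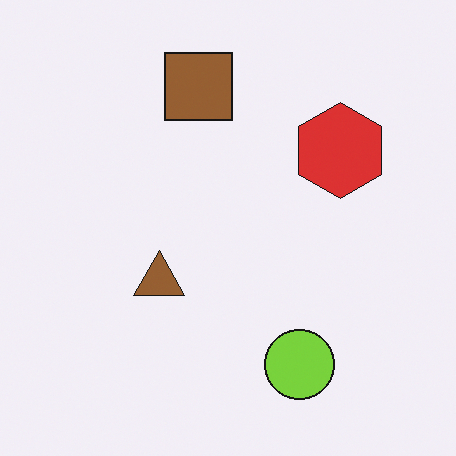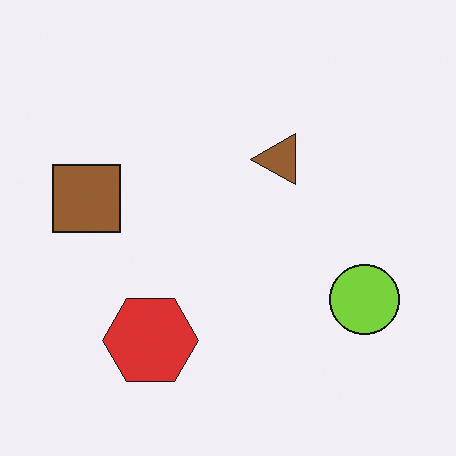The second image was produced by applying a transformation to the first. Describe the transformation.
The image was transposed (reflected across the top-left ↔ bottom-right diagonal).

Shapes have swapped their row and column positions — what was in the top-right is now in the bottom-left — a diagonal reflection.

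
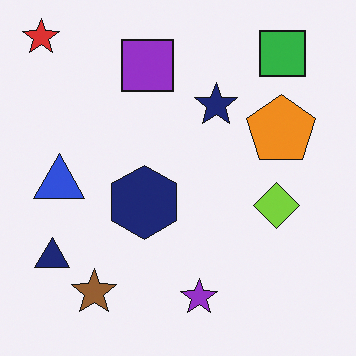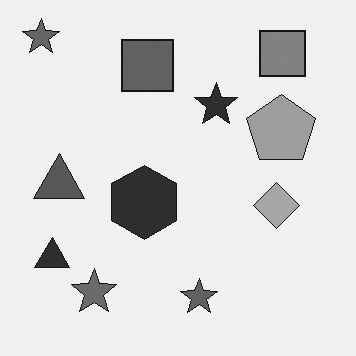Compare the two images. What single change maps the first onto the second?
Converted to grayscale.

All color is removed — every shape is now a shade of grey.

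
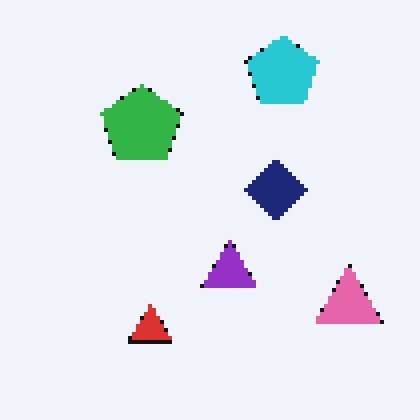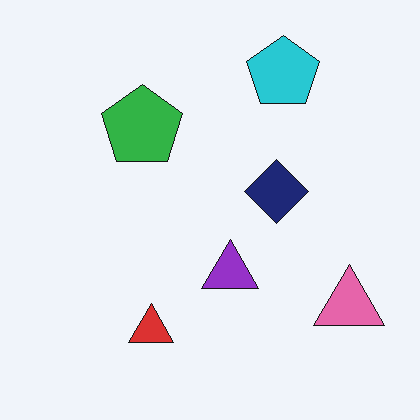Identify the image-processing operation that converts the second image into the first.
The transformation is: lightly pixelated (a mild mosaic effect).

Shapes are reduced to large square blocks; fine edges and outlines are lost — a downscale-then-upscale (mosaic) effect.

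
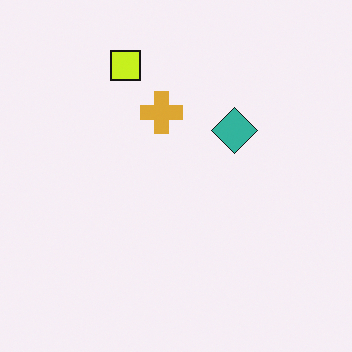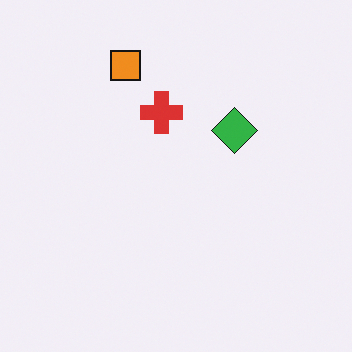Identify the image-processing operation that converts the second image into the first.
The first image is the second hue-shifted slightly.

Every shape's color has rotated by the same amount around the hue wheel — a uniform hue shift.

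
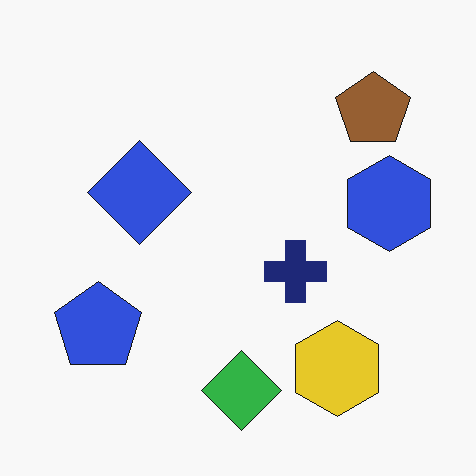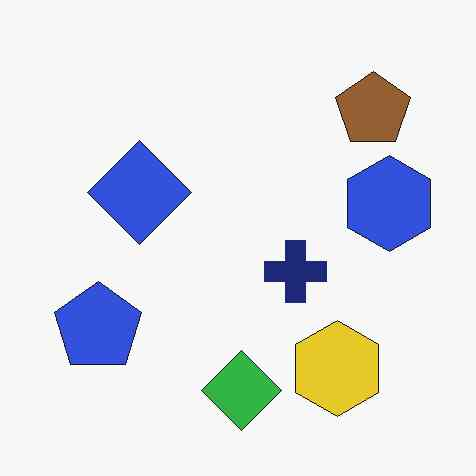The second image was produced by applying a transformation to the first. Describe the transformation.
The transformation is: JPEG-compressed with visible artifacts.

Blocky 8×8 compression artifacts appear around shape edges and the flat background shows ringing — characteristic JPEG degradation.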